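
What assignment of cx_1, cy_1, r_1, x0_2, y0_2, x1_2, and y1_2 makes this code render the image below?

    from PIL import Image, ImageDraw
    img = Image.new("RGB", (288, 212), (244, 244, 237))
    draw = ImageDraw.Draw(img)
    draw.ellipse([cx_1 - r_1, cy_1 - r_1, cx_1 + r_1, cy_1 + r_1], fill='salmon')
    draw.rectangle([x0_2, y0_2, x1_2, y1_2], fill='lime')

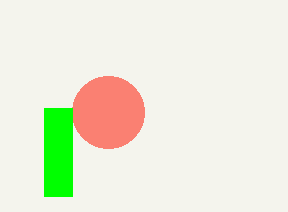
cx_1 = 108; cy_1 = 112; r_1 = 36; x0_2 = 44; y0_2 = 108; x1_2 = 72; y1_2 = 196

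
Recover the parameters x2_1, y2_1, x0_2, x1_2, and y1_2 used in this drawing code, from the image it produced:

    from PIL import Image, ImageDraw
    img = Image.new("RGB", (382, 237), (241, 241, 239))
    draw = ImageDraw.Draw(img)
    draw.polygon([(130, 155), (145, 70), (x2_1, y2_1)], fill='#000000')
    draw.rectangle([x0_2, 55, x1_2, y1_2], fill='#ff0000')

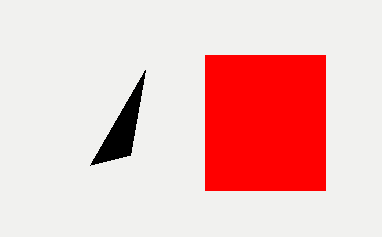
x2_1 = 90, y2_1 = 165, x0_2 = 205, x1_2 = 325, y1_2 = 190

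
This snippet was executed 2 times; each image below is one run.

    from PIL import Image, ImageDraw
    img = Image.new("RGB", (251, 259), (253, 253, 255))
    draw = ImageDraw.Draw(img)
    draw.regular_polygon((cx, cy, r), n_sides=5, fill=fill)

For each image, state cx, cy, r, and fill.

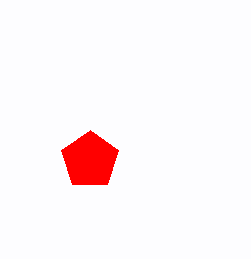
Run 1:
cx = 90
cy = 160
r = 30
fill = 'red'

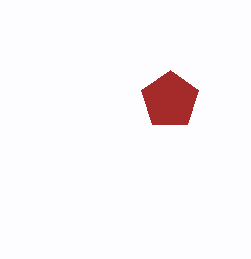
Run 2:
cx = 170
cy = 100
r = 30
fill = 'brown'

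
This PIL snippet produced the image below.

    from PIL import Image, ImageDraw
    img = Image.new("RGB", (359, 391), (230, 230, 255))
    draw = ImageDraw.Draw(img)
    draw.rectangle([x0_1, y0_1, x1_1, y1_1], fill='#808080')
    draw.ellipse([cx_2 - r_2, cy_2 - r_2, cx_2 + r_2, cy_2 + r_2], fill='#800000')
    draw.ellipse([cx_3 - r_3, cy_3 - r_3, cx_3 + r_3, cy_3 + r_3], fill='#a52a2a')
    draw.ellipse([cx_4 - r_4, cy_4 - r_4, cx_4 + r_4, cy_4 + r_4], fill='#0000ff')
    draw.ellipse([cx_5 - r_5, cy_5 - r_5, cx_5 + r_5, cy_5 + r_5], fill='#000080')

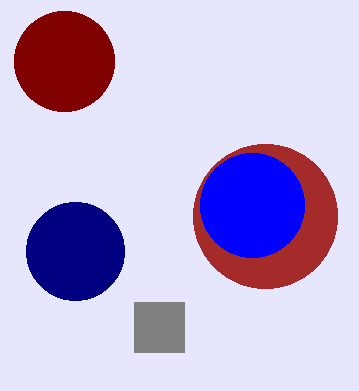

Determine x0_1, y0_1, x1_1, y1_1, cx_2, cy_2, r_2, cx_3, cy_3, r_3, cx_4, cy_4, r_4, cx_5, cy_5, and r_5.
x0_1 = 134, y0_1 = 302, x1_1 = 184, y1_1 = 352, cx_2 = 64, cy_2 = 61, r_2 = 50, cx_3 = 265, cy_3 = 216, r_3 = 72, cx_4 = 252, cy_4 = 205, r_4 = 52, cx_5 = 75, cy_5 = 251, r_5 = 49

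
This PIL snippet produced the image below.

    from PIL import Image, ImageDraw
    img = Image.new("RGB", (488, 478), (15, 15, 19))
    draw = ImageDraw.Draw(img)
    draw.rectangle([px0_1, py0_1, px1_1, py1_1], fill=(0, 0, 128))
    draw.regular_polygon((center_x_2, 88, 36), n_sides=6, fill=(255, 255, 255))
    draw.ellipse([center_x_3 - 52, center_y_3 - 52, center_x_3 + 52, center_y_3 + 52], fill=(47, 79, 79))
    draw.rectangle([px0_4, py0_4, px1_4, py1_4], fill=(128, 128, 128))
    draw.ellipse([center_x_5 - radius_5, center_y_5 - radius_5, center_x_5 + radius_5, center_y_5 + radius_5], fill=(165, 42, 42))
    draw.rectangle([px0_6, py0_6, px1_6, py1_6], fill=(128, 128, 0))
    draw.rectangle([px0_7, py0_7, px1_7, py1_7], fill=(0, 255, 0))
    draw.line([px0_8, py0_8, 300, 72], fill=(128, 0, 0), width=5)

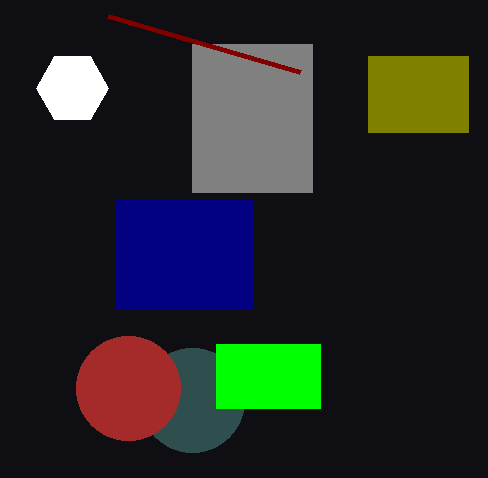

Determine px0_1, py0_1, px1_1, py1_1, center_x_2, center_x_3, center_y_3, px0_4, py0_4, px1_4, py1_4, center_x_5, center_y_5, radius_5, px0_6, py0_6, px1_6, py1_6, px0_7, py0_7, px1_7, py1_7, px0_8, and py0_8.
px0_1 = 116
py0_1 = 200
px1_1 = 252
py1_1 = 308
center_x_2 = 72
center_x_3 = 192
center_y_3 = 400
px0_4 = 192
py0_4 = 44
px1_4 = 312
py1_4 = 192
center_x_5 = 128
center_y_5 = 388
radius_5 = 52
px0_6 = 368
py0_6 = 56
px1_6 = 468
py1_6 = 132
px0_7 = 216
py0_7 = 344
px1_7 = 320
py1_7 = 408
px0_8 = 108
py0_8 = 16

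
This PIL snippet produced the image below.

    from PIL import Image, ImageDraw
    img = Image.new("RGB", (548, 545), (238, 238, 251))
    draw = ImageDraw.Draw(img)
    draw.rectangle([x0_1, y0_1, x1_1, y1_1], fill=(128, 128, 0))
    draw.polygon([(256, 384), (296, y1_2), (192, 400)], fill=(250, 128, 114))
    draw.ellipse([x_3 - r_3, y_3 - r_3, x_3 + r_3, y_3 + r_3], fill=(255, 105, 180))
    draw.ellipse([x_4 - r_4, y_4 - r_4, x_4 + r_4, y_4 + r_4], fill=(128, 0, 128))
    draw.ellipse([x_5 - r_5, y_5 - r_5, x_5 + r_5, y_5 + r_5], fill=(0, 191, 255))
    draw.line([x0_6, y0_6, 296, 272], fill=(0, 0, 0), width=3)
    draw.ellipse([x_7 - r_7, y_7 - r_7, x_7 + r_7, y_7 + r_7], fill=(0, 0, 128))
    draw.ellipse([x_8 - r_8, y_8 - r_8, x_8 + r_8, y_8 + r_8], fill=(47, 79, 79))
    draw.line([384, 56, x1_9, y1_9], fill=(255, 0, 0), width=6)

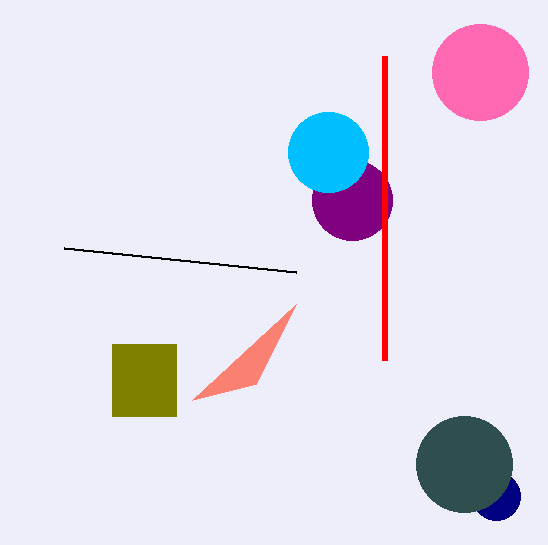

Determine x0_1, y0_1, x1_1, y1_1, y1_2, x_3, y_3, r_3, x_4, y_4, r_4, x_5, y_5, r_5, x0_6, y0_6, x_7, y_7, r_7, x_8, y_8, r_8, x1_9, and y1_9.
x0_1 = 112; y0_1 = 344; x1_1 = 176; y1_1 = 416; y1_2 = 304; x_3 = 480; y_3 = 72; r_3 = 48; x_4 = 352; y_4 = 200; r_4 = 40; x_5 = 328; y_5 = 152; r_5 = 40; x0_6 = 64; y0_6 = 248; x_7 = 496; y_7 = 496; r_7 = 24; x_8 = 464; y_8 = 464; r_8 = 48; x1_9 = 384; y1_9 = 360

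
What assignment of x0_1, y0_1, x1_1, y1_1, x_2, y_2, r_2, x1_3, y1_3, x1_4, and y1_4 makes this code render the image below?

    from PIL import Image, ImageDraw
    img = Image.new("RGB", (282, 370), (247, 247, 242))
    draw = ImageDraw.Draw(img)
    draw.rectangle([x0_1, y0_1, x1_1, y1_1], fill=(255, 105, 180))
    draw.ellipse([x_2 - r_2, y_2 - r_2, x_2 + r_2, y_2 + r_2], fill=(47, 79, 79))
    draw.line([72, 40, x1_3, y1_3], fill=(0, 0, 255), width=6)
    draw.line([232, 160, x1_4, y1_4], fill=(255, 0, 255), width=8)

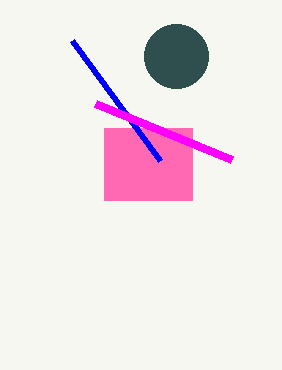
x0_1 = 104
y0_1 = 128
x1_1 = 192
y1_1 = 200
x_2 = 176
y_2 = 56
r_2 = 32
x1_3 = 160
y1_3 = 160
x1_4 = 96
y1_4 = 104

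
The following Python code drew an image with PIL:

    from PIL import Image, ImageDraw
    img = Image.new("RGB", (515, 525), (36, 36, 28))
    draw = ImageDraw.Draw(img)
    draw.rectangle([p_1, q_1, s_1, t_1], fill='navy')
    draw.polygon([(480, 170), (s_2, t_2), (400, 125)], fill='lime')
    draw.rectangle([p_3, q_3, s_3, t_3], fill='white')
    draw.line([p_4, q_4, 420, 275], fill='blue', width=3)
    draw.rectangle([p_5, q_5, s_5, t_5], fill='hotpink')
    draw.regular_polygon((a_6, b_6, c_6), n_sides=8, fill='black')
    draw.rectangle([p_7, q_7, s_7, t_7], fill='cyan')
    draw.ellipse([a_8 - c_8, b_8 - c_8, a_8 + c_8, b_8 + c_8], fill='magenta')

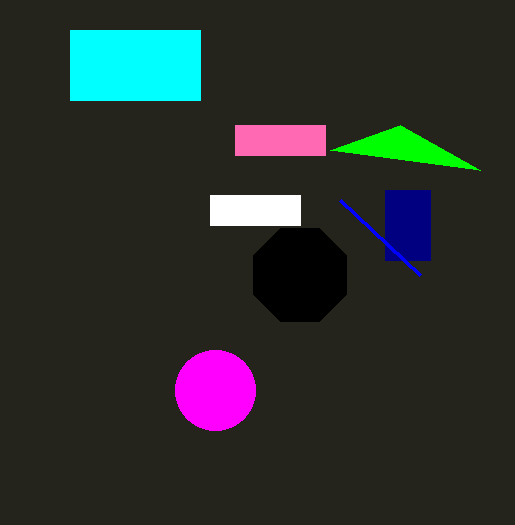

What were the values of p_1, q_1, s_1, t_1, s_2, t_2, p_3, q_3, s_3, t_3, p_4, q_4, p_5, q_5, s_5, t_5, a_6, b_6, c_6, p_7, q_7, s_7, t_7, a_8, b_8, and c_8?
p_1 = 385, q_1 = 190, s_1 = 430, t_1 = 260, s_2 = 330, t_2 = 150, p_3 = 210, q_3 = 195, s_3 = 300, t_3 = 225, p_4 = 340, q_4 = 200, p_5 = 235, q_5 = 125, s_5 = 325, t_5 = 155, a_6 = 300, b_6 = 275, c_6 = 50, p_7 = 70, q_7 = 30, s_7 = 200, t_7 = 100, a_8 = 215, b_8 = 390, c_8 = 40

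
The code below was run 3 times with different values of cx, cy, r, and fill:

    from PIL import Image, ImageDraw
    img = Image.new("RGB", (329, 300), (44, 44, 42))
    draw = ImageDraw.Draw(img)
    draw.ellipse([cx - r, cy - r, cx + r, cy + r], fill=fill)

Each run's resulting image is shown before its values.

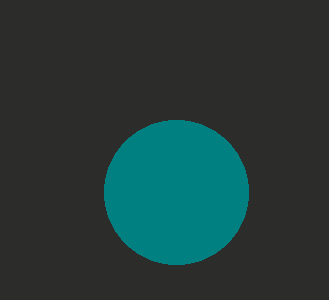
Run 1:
cx = 176
cy = 192
r = 72
fill = 'teal'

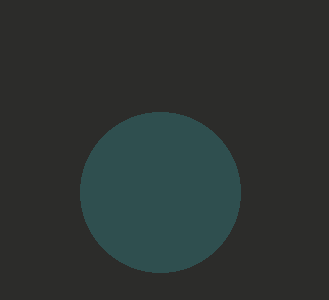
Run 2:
cx = 160; cy = 192; r = 80; fill = 'darkslategray'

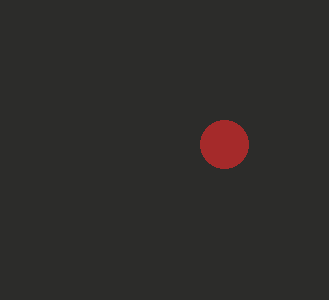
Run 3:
cx = 224; cy = 144; r = 24; fill = 'brown'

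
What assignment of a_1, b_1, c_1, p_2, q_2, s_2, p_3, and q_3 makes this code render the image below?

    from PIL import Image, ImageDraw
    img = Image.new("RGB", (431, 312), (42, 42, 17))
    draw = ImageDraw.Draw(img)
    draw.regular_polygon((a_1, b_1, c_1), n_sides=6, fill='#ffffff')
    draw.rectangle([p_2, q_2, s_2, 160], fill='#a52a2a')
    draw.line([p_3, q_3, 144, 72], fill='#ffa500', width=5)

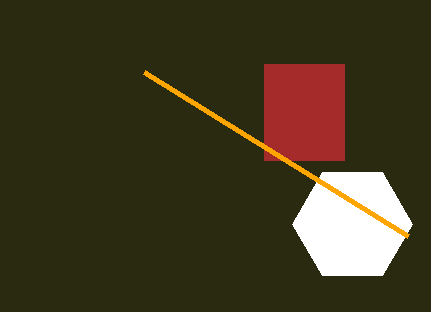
a_1 = 352
b_1 = 224
c_1 = 60
p_2 = 264
q_2 = 64
s_2 = 344
p_3 = 408
q_3 = 236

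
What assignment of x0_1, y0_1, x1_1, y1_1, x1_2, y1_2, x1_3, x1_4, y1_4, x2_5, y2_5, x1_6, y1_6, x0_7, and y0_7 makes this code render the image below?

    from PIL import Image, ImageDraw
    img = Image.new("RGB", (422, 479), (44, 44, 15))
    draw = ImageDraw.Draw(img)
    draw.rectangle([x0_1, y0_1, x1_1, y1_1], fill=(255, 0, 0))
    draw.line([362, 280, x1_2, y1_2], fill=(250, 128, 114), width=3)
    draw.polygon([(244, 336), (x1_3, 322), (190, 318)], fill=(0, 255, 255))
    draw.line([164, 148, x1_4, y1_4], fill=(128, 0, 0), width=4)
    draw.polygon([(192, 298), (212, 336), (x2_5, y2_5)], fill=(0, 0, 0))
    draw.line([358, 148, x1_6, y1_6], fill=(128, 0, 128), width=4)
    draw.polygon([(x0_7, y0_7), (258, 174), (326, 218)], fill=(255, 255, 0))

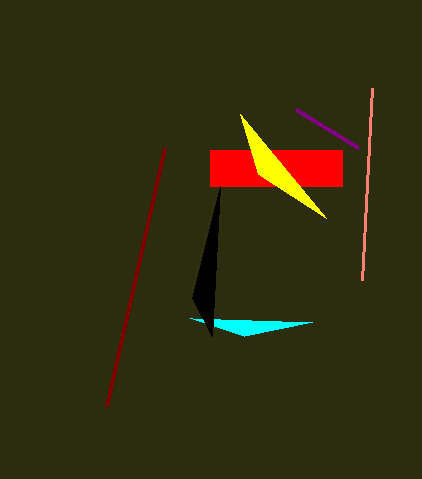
x0_1 = 210, y0_1 = 150, x1_1 = 342, y1_1 = 186, x1_2 = 372, y1_2 = 88, x1_3 = 312, x1_4 = 106, y1_4 = 406, x2_5 = 220, y2_5 = 186, x1_6 = 296, y1_6 = 110, x0_7 = 240, y0_7 = 114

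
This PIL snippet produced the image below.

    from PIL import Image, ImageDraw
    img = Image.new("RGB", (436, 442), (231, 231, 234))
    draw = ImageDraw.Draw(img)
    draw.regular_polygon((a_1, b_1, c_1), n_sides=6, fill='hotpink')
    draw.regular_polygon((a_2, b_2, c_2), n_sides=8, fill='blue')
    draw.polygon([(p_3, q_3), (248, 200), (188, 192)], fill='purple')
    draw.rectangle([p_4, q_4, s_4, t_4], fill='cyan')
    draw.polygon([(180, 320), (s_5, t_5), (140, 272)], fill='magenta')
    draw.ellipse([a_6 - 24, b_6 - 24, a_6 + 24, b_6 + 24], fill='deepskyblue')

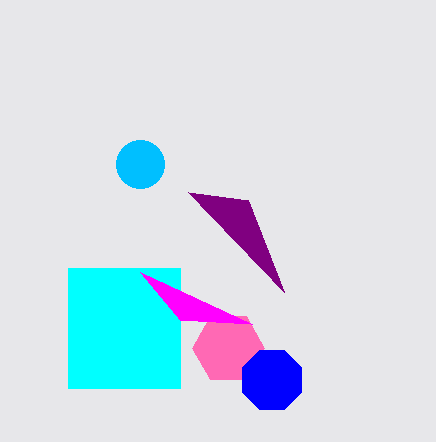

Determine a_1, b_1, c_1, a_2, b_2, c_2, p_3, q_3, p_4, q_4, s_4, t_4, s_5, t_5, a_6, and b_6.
a_1 = 228; b_1 = 348; c_1 = 36; a_2 = 272; b_2 = 380; c_2 = 32; p_3 = 284; q_3 = 292; p_4 = 68; q_4 = 268; s_4 = 180; t_4 = 388; s_5 = 252; t_5 = 324; a_6 = 140; b_6 = 164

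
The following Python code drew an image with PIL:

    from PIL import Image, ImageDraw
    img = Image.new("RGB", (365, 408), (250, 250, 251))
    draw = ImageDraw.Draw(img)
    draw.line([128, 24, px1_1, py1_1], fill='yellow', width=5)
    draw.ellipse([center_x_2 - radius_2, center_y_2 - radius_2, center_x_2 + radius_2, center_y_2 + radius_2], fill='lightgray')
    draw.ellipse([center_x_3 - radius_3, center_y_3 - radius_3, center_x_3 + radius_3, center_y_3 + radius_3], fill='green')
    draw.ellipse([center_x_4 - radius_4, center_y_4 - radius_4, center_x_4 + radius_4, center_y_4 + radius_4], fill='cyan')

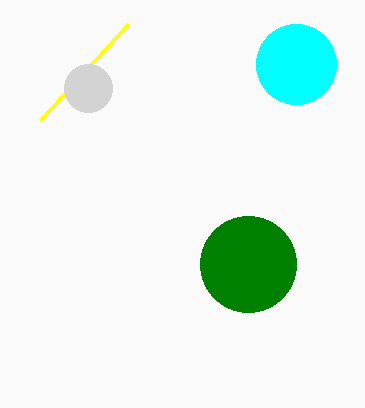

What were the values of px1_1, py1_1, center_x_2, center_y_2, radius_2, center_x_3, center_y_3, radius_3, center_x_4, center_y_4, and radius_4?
px1_1 = 40
py1_1 = 120
center_x_2 = 88
center_y_2 = 88
radius_2 = 24
center_x_3 = 248
center_y_3 = 264
radius_3 = 48
center_x_4 = 296
center_y_4 = 64
radius_4 = 40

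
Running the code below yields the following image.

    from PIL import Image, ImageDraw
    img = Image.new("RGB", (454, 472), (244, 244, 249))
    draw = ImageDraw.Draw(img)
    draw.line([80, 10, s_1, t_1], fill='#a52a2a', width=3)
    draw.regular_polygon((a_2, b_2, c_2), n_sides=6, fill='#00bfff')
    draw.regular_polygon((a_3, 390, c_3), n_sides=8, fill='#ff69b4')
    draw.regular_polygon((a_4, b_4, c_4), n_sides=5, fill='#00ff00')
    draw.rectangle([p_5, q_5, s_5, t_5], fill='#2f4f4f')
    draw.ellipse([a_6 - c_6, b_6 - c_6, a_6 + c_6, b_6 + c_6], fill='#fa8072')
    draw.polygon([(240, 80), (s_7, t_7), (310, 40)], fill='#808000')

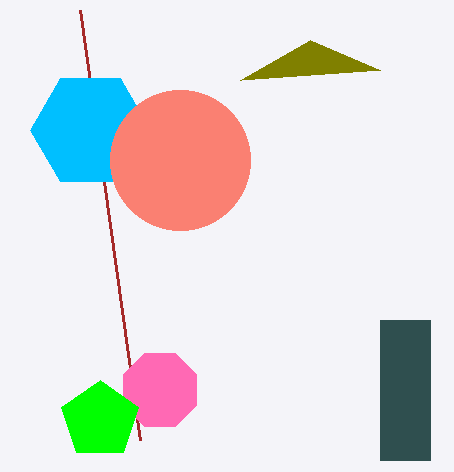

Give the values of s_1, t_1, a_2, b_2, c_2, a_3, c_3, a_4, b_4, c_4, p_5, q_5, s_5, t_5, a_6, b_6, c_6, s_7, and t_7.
s_1 = 140, t_1 = 440, a_2 = 90, b_2 = 130, c_2 = 60, a_3 = 160, c_3 = 40, a_4 = 100, b_4 = 420, c_4 = 40, p_5 = 380, q_5 = 320, s_5 = 430, t_5 = 460, a_6 = 180, b_6 = 160, c_6 = 70, s_7 = 380, t_7 = 70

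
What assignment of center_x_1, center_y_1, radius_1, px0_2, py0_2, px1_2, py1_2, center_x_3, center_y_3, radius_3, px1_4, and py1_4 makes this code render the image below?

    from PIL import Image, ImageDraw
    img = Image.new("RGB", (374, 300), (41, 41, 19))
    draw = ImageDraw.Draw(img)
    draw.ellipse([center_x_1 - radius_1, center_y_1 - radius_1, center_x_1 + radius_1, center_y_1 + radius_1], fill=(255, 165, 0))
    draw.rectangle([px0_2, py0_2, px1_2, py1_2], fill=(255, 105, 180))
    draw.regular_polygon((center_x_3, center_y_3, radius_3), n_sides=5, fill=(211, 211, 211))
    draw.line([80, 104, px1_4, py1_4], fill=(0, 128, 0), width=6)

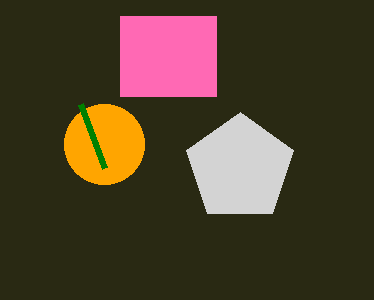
center_x_1 = 104, center_y_1 = 144, radius_1 = 40, px0_2 = 120, py0_2 = 16, px1_2 = 216, py1_2 = 96, center_x_3 = 240, center_y_3 = 168, radius_3 = 56, px1_4 = 104, py1_4 = 168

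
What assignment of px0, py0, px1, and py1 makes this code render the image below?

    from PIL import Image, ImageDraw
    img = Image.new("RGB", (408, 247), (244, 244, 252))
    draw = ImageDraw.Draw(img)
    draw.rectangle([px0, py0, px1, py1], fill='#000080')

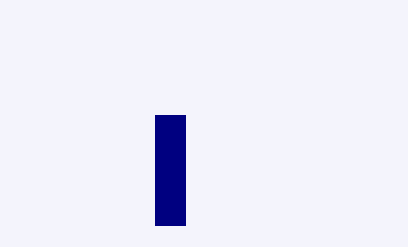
px0 = 155
py0 = 115
px1 = 185
py1 = 225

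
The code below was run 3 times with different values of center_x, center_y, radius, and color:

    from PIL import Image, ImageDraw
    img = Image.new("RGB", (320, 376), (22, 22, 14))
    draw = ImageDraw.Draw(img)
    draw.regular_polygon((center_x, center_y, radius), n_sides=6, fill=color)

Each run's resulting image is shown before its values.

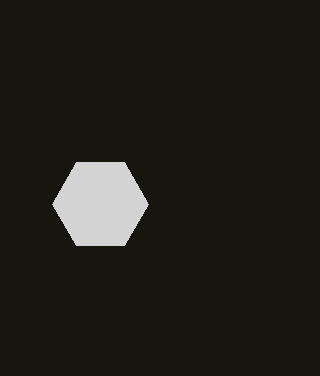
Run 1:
center_x = 100
center_y = 204
radius = 48
color = 'lightgray'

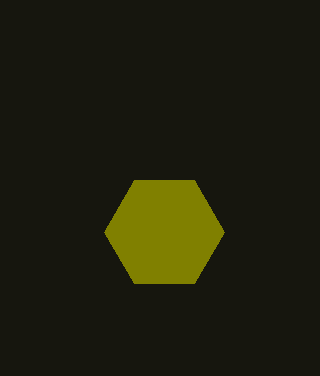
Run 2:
center_x = 164
center_y = 232
radius = 60
color = 'olive'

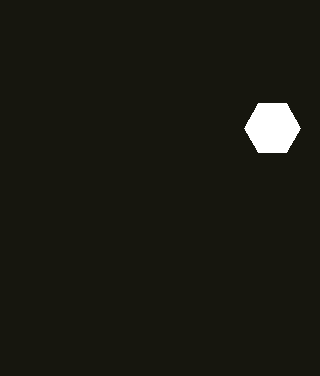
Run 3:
center_x = 272, center_y = 128, radius = 28, color = 'white'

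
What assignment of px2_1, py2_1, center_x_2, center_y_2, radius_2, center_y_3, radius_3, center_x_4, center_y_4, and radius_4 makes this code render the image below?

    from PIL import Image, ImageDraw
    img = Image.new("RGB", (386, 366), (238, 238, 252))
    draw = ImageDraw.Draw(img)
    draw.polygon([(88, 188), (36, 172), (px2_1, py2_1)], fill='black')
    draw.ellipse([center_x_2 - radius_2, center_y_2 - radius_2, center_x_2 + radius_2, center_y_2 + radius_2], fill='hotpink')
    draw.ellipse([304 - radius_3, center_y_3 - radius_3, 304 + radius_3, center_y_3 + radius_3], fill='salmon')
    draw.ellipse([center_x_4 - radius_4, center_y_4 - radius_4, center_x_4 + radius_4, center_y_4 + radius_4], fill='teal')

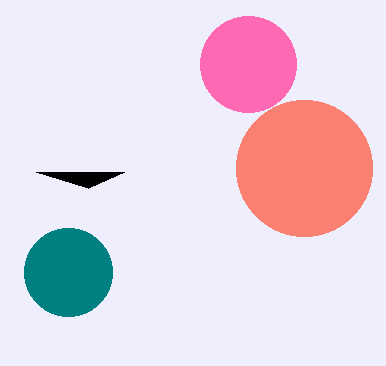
px2_1 = 124; py2_1 = 172; center_x_2 = 248; center_y_2 = 64; radius_2 = 48; center_y_3 = 168; radius_3 = 68; center_x_4 = 68; center_y_4 = 272; radius_4 = 44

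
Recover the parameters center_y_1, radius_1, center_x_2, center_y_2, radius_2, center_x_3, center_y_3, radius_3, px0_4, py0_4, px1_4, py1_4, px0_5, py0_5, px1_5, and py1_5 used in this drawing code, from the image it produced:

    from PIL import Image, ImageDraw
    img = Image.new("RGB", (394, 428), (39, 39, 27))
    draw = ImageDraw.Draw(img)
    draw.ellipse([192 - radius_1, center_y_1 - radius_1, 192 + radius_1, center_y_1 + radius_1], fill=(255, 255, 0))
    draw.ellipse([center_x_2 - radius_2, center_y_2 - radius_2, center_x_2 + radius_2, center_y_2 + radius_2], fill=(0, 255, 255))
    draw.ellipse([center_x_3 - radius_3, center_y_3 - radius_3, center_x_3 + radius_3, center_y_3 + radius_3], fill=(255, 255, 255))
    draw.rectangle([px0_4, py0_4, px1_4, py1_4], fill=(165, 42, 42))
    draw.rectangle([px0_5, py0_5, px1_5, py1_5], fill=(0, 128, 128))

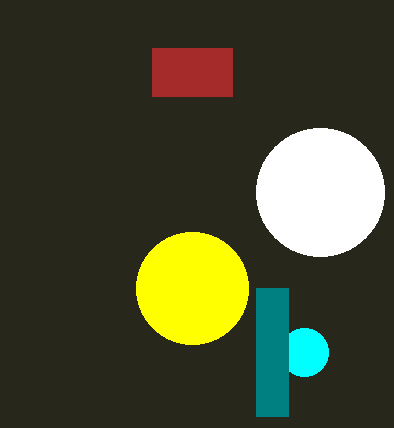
center_y_1 = 288; radius_1 = 56; center_x_2 = 304; center_y_2 = 352; radius_2 = 24; center_x_3 = 320; center_y_3 = 192; radius_3 = 64; px0_4 = 152; py0_4 = 48; px1_4 = 232; py1_4 = 96; px0_5 = 256; py0_5 = 288; px1_5 = 288; py1_5 = 416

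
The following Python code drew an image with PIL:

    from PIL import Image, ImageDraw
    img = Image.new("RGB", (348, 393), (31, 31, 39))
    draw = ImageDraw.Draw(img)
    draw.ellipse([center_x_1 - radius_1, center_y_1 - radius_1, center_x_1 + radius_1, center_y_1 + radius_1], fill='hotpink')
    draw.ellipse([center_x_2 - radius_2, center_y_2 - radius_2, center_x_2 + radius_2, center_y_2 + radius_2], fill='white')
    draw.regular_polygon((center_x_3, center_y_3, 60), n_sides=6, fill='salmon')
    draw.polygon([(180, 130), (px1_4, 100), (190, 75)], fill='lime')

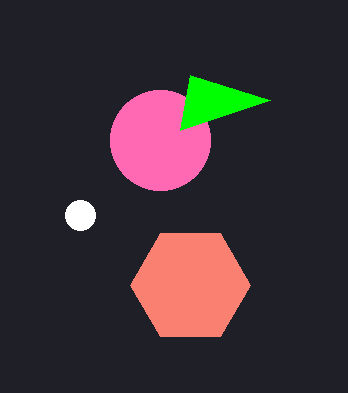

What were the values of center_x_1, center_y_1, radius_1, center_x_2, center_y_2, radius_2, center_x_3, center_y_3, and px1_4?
center_x_1 = 160, center_y_1 = 140, radius_1 = 50, center_x_2 = 80, center_y_2 = 215, radius_2 = 15, center_x_3 = 190, center_y_3 = 285, px1_4 = 270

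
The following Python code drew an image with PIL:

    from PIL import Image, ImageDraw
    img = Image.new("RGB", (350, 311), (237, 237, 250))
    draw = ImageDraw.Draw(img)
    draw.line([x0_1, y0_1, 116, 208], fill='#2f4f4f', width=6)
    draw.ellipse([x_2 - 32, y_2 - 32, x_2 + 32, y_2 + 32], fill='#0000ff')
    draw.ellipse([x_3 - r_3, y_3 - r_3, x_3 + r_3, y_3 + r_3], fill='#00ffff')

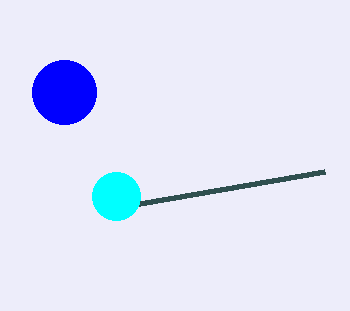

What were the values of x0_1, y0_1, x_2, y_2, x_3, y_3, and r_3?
x0_1 = 324, y0_1 = 172, x_2 = 64, y_2 = 92, x_3 = 116, y_3 = 196, r_3 = 24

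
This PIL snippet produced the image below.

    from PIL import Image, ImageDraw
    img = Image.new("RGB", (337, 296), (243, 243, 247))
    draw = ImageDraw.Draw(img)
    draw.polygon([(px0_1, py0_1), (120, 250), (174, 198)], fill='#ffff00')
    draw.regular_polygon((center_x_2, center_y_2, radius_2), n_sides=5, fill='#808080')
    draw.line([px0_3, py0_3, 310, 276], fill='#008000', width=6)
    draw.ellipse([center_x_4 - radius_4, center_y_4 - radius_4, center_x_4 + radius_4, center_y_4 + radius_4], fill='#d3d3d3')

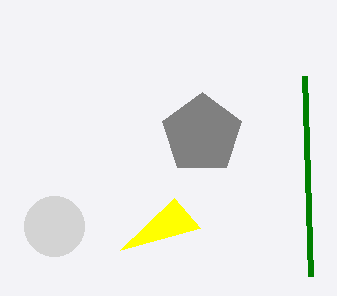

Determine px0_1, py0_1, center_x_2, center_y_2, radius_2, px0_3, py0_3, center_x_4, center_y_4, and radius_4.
px0_1 = 200; py0_1 = 228; center_x_2 = 202; center_y_2 = 134; radius_2 = 42; px0_3 = 304; py0_3 = 76; center_x_4 = 54; center_y_4 = 226; radius_4 = 30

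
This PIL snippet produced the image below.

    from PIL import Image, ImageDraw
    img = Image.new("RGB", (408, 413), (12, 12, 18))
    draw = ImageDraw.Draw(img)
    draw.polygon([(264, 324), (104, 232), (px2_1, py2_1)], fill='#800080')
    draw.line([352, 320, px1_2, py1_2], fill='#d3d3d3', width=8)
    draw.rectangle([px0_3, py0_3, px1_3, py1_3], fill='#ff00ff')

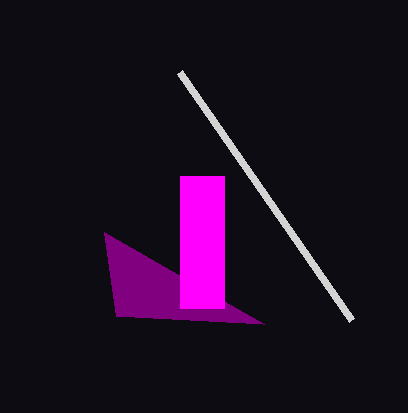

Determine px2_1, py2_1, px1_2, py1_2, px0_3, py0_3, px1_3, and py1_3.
px2_1 = 116, py2_1 = 316, px1_2 = 180, py1_2 = 72, px0_3 = 180, py0_3 = 176, px1_3 = 224, py1_3 = 308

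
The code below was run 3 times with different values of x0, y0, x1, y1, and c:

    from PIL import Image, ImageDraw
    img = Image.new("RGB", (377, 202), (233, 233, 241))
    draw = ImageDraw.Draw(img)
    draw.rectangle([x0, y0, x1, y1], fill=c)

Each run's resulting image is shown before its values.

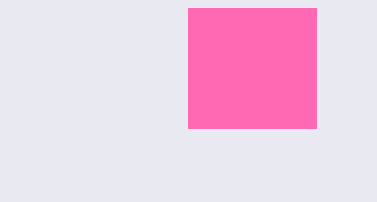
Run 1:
x0 = 188; y0 = 8; x1 = 316; y1 = 128; c = 'hotpink'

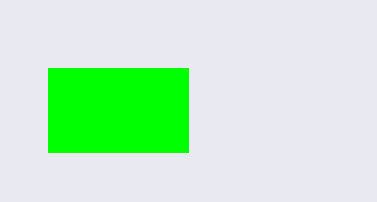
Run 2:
x0 = 48, y0 = 68, x1 = 188, y1 = 152, c = 'lime'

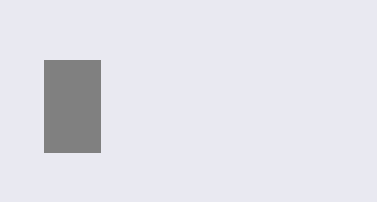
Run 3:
x0 = 44
y0 = 60
x1 = 100
y1 = 152
c = 'gray'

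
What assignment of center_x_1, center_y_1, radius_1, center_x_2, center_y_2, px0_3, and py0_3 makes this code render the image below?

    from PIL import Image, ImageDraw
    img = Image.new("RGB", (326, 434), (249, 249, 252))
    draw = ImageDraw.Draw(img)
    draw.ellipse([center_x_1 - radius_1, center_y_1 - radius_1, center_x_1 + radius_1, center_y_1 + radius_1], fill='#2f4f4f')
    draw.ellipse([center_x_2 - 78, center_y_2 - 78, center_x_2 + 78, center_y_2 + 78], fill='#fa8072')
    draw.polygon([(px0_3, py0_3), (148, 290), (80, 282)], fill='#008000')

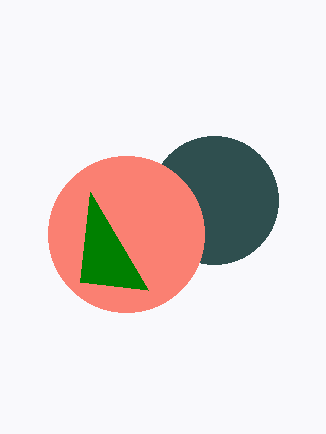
center_x_1 = 214; center_y_1 = 200; radius_1 = 64; center_x_2 = 126; center_y_2 = 234; px0_3 = 90; py0_3 = 192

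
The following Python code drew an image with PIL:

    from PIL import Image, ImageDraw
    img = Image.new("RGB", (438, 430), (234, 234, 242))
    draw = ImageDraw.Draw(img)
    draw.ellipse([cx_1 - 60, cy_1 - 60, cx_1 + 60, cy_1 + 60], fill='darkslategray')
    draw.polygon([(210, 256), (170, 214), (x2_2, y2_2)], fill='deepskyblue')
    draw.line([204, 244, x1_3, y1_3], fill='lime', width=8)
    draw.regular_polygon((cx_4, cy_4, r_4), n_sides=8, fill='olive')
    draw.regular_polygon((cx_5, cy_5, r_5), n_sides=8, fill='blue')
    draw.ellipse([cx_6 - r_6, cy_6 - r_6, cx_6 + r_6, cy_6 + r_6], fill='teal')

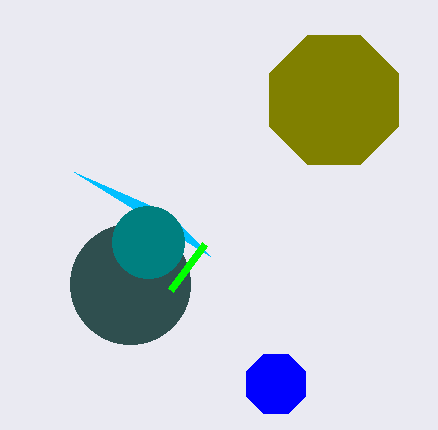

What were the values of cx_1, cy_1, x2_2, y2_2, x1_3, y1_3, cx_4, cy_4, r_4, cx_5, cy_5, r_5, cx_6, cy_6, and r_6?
cx_1 = 130
cy_1 = 284
x2_2 = 74
y2_2 = 172
x1_3 = 170
y1_3 = 290
cx_4 = 334
cy_4 = 100
r_4 = 70
cx_5 = 276
cy_5 = 384
r_5 = 32
cx_6 = 148
cy_6 = 242
r_6 = 36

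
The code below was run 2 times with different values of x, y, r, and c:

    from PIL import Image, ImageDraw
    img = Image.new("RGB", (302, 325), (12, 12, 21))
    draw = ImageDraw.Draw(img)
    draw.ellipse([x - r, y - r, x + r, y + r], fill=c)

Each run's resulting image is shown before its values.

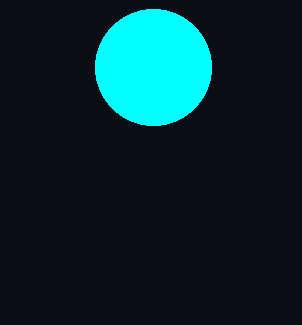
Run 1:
x = 153, y = 67, r = 58, c = 'cyan'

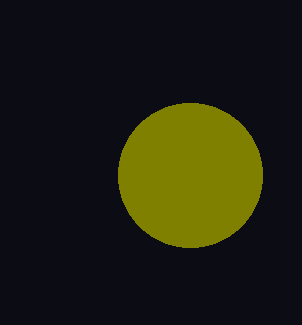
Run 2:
x = 190; y = 175; r = 72; c = 'olive'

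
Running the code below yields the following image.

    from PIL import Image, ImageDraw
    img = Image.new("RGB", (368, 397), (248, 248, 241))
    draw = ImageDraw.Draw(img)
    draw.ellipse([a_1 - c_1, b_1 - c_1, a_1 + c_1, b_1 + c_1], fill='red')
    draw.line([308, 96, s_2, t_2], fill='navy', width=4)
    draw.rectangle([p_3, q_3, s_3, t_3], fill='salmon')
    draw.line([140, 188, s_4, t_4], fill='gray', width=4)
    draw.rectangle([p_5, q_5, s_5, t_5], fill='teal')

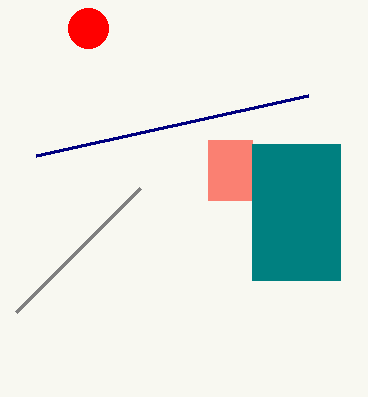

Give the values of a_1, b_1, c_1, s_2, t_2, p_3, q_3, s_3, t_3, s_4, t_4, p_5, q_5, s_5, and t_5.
a_1 = 88, b_1 = 28, c_1 = 20, s_2 = 36, t_2 = 156, p_3 = 208, q_3 = 140, s_3 = 252, t_3 = 200, s_4 = 16, t_4 = 312, p_5 = 252, q_5 = 144, s_5 = 340, t_5 = 280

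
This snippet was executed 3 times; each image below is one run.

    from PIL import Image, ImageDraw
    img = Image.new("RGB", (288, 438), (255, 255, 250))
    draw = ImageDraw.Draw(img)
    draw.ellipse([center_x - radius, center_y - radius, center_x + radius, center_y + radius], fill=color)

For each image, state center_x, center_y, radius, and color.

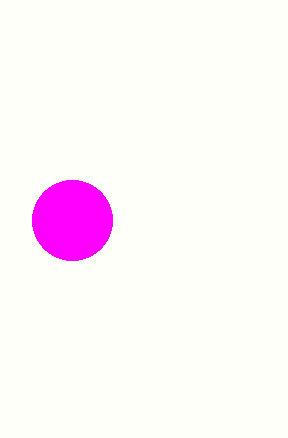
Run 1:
center_x = 72
center_y = 220
radius = 40
color = 'magenta'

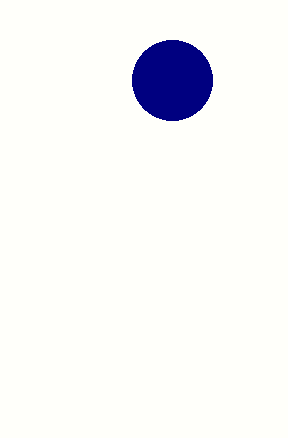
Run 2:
center_x = 172; center_y = 80; radius = 40; color = 'navy'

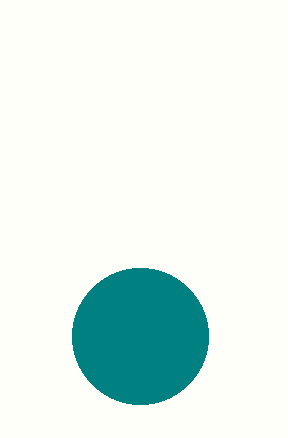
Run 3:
center_x = 140; center_y = 336; radius = 68; color = 'teal'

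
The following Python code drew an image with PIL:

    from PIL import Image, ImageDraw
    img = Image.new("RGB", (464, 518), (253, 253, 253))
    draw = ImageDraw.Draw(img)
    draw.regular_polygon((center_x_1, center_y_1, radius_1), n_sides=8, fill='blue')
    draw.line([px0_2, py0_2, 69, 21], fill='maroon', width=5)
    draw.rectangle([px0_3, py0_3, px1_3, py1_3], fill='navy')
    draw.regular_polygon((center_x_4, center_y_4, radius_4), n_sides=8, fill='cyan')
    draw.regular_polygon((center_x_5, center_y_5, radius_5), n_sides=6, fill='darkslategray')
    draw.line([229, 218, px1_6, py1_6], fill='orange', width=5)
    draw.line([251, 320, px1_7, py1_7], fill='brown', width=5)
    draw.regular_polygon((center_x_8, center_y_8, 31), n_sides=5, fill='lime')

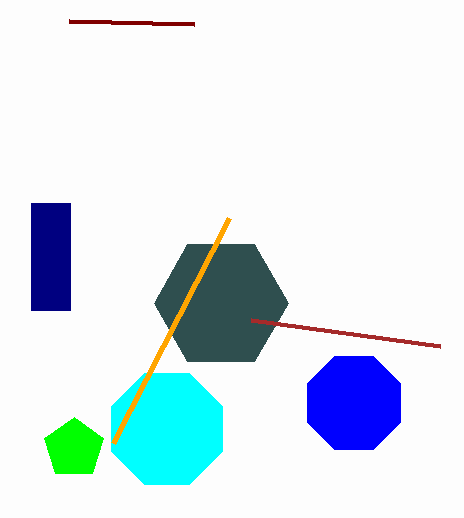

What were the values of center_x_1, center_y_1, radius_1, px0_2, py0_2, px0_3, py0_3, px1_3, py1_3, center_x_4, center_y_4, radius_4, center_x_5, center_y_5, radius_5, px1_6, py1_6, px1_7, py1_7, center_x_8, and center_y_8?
center_x_1 = 354, center_y_1 = 403, radius_1 = 50, px0_2 = 194, py0_2 = 24, px0_3 = 31, py0_3 = 203, px1_3 = 70, py1_3 = 310, center_x_4 = 167, center_y_4 = 429, radius_4 = 60, center_x_5 = 221, center_y_5 = 303, radius_5 = 67, px1_6 = 113, py1_6 = 443, px1_7 = 440, py1_7 = 346, center_x_8 = 74, center_y_8 = 448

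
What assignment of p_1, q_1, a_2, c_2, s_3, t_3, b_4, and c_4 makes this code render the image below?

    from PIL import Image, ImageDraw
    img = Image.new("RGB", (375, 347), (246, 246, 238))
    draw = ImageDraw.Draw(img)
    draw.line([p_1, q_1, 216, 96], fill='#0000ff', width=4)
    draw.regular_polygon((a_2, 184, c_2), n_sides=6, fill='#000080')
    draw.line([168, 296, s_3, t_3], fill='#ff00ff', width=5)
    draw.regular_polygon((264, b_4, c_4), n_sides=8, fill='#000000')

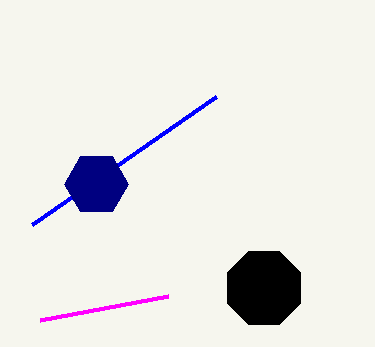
p_1 = 32, q_1 = 224, a_2 = 96, c_2 = 32, s_3 = 40, t_3 = 320, b_4 = 288, c_4 = 40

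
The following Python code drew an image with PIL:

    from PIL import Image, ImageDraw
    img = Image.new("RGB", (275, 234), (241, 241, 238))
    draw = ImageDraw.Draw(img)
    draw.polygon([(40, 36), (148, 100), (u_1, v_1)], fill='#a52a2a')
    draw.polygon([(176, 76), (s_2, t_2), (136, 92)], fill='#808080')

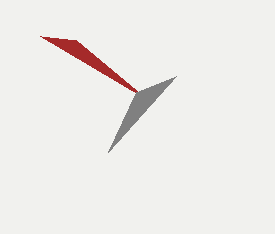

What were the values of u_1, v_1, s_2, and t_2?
u_1 = 76
v_1 = 40
s_2 = 108
t_2 = 152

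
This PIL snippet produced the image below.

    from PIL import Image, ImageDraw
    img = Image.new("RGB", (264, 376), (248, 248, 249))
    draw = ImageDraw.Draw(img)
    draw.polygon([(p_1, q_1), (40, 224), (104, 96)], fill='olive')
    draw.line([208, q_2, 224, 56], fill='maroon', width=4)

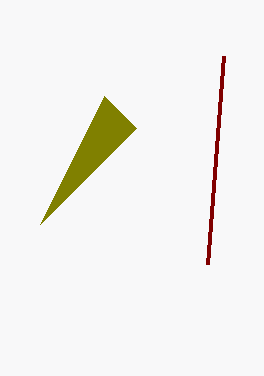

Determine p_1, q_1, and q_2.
p_1 = 136, q_1 = 128, q_2 = 264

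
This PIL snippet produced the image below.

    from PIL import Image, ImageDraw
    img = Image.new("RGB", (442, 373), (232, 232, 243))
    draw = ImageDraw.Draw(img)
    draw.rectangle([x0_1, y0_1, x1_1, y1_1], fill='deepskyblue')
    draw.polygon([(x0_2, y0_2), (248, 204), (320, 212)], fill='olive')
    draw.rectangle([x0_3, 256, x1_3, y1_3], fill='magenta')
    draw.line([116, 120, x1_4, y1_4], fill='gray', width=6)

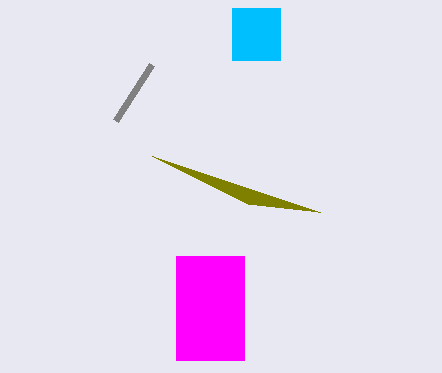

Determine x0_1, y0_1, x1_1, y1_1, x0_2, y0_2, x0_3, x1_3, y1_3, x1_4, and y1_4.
x0_1 = 232, y0_1 = 8, x1_1 = 280, y1_1 = 60, x0_2 = 152, y0_2 = 156, x0_3 = 176, x1_3 = 244, y1_3 = 360, x1_4 = 152, y1_4 = 64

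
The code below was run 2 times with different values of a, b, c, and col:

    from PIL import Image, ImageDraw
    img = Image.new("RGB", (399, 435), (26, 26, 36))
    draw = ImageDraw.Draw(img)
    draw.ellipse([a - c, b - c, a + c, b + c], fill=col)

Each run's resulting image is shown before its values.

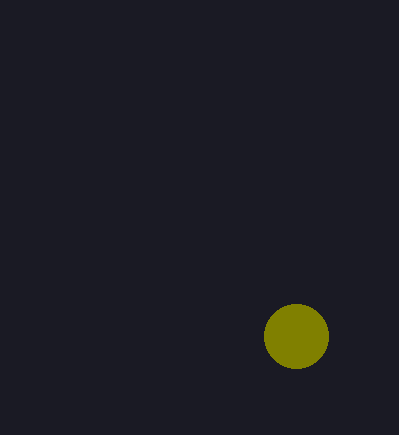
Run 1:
a = 296
b = 336
c = 32
col = 'olive'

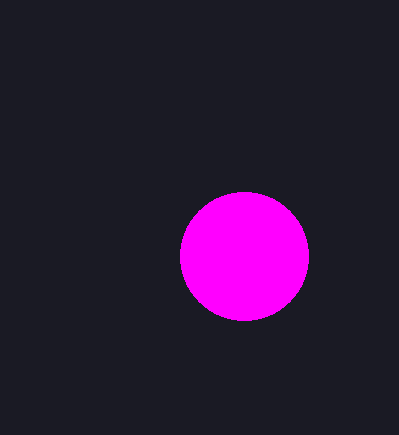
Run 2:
a = 244, b = 256, c = 64, col = 'magenta'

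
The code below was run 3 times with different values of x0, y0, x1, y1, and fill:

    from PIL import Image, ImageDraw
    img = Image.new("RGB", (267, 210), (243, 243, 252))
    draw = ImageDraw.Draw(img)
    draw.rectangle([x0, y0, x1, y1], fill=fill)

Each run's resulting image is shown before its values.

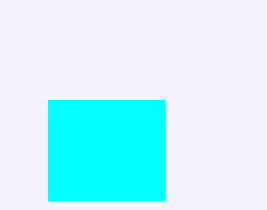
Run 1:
x0 = 48; y0 = 100; x1 = 164; y1 = 200; fill = 'cyan'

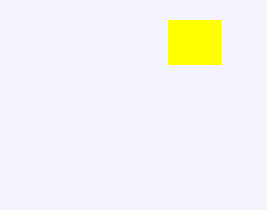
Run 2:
x0 = 168, y0 = 20, x1 = 220, y1 = 64, fill = 'yellow'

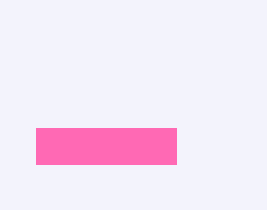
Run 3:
x0 = 36
y0 = 128
x1 = 176
y1 = 164
fill = 'hotpink'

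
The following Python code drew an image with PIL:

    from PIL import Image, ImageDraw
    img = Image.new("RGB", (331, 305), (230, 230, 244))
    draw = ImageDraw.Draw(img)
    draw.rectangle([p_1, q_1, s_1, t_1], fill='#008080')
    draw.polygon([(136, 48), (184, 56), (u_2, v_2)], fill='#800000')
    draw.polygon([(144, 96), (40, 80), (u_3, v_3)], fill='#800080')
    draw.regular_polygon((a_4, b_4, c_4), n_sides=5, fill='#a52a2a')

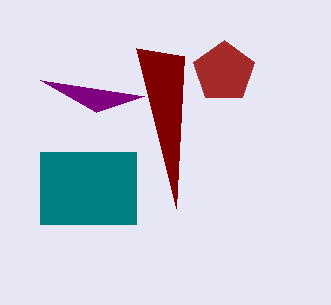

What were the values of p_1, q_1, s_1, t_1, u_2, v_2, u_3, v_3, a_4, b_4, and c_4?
p_1 = 40; q_1 = 152; s_1 = 136; t_1 = 224; u_2 = 176; v_2 = 208; u_3 = 96; v_3 = 112; a_4 = 224; b_4 = 72; c_4 = 32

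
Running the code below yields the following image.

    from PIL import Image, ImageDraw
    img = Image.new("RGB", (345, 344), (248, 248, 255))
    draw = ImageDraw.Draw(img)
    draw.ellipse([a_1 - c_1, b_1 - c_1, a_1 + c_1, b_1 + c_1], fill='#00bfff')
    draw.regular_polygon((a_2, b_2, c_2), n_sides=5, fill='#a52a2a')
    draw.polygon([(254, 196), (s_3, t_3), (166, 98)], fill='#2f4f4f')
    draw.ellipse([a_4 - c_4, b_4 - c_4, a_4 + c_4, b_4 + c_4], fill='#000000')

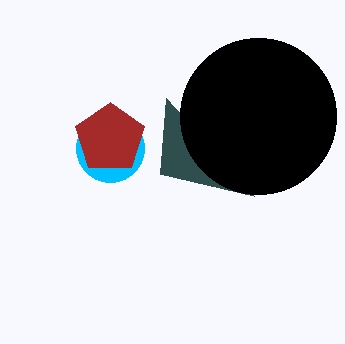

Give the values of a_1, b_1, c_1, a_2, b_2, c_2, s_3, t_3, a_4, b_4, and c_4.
a_1 = 110, b_1 = 148, c_1 = 34, a_2 = 110, b_2 = 138, c_2 = 36, s_3 = 160, t_3 = 174, a_4 = 258, b_4 = 116, c_4 = 78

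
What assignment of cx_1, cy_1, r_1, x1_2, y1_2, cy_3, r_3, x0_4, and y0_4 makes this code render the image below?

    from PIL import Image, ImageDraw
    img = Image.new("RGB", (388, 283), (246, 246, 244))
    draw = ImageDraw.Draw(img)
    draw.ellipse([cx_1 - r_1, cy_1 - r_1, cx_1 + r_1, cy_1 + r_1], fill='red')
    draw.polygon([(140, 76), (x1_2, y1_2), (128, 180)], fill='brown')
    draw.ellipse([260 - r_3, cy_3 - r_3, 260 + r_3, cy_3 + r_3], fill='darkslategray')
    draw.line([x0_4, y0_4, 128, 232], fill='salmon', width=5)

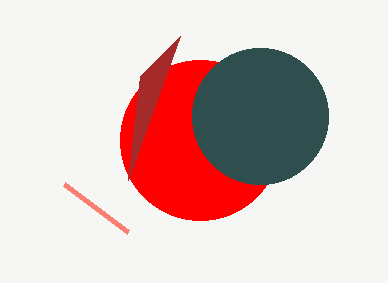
cx_1 = 200, cy_1 = 140, r_1 = 80, x1_2 = 180, y1_2 = 36, cy_3 = 116, r_3 = 68, x0_4 = 64, y0_4 = 184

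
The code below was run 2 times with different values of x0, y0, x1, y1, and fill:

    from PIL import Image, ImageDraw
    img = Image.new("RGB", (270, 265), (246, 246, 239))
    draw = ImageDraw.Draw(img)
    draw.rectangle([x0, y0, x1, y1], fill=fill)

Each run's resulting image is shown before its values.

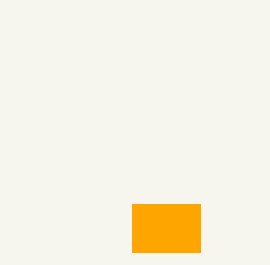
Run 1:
x0 = 132, y0 = 204, x1 = 200, y1 = 252, fill = 'orange'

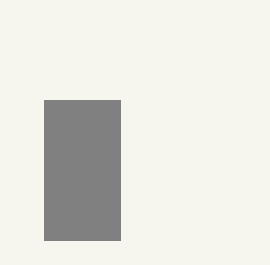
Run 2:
x0 = 44, y0 = 100, x1 = 120, y1 = 240, fill = 'gray'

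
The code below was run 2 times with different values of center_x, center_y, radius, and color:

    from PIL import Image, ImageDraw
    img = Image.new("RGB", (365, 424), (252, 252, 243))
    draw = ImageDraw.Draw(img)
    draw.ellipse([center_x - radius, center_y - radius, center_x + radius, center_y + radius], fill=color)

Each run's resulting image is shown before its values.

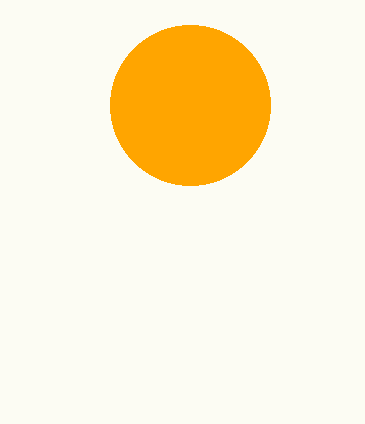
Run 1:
center_x = 190
center_y = 105
radius = 80
color = 'orange'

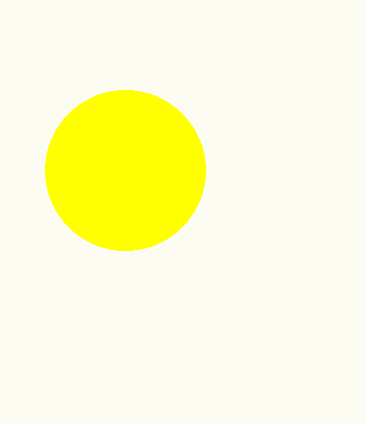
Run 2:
center_x = 125
center_y = 170
radius = 80
color = 'yellow'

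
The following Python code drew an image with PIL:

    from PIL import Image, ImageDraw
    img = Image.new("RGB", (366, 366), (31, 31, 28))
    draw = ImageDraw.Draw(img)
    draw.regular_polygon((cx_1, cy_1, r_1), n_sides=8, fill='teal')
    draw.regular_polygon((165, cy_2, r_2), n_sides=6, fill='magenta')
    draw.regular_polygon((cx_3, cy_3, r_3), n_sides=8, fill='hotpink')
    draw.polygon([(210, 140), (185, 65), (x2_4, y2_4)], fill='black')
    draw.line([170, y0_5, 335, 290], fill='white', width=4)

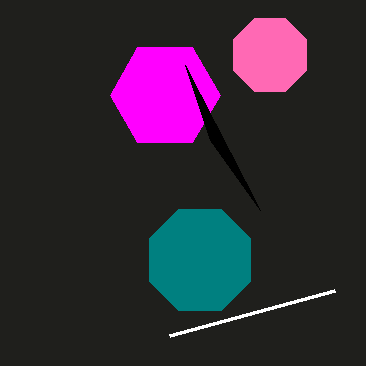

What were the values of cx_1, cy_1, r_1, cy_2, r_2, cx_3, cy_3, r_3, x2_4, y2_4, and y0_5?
cx_1 = 200
cy_1 = 260
r_1 = 55
cy_2 = 95
r_2 = 55
cx_3 = 270
cy_3 = 55
r_3 = 40
x2_4 = 260
y2_4 = 210
y0_5 = 335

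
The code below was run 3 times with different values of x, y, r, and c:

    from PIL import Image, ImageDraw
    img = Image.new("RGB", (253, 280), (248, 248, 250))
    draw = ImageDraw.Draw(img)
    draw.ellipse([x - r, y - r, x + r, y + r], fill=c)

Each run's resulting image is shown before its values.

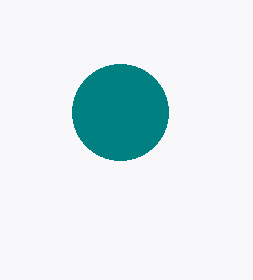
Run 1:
x = 120; y = 112; r = 48; c = 'teal'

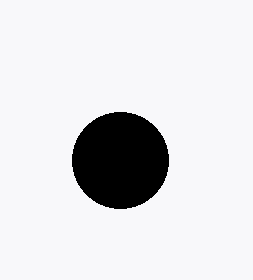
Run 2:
x = 120
y = 160
r = 48
c = 'black'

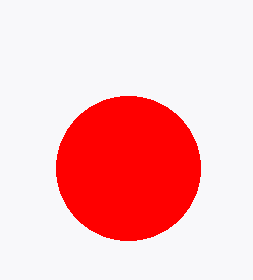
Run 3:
x = 128, y = 168, r = 72, c = 'red'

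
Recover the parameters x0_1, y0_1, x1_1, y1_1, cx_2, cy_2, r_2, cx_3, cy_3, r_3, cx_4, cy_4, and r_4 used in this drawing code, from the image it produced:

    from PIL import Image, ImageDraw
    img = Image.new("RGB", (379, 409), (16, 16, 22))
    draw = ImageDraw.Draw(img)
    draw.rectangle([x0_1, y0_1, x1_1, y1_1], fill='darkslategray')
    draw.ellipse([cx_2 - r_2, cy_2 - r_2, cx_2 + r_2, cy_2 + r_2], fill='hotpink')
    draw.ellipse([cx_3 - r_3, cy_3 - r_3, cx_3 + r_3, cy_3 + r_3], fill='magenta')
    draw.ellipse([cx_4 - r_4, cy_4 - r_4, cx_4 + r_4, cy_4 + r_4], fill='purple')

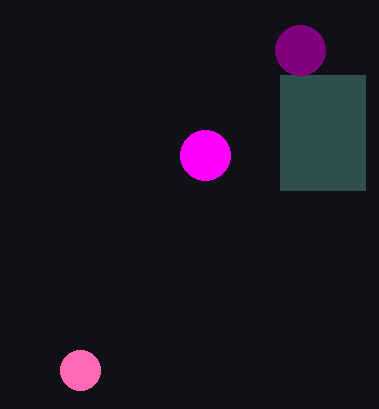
x0_1 = 280
y0_1 = 75
x1_1 = 365
y1_1 = 190
cx_2 = 80
cy_2 = 370
r_2 = 20
cx_3 = 205
cy_3 = 155
r_3 = 25
cx_4 = 300
cy_4 = 50
r_4 = 25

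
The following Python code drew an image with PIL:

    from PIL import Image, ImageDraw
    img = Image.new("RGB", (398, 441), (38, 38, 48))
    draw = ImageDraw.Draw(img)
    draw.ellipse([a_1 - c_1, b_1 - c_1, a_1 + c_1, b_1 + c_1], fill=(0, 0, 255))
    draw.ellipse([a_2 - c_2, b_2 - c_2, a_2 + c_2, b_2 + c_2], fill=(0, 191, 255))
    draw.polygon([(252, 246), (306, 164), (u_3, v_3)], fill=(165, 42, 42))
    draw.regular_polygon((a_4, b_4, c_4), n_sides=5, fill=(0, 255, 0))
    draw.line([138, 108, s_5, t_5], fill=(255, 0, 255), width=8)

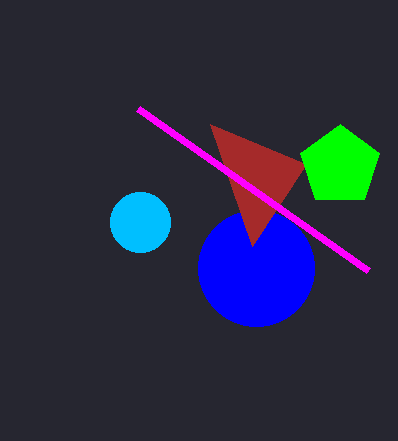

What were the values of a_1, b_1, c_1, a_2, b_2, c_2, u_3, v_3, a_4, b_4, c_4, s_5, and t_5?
a_1 = 256, b_1 = 268, c_1 = 58, a_2 = 140, b_2 = 222, c_2 = 30, u_3 = 210, v_3 = 124, a_4 = 340, b_4 = 166, c_4 = 42, s_5 = 368, t_5 = 270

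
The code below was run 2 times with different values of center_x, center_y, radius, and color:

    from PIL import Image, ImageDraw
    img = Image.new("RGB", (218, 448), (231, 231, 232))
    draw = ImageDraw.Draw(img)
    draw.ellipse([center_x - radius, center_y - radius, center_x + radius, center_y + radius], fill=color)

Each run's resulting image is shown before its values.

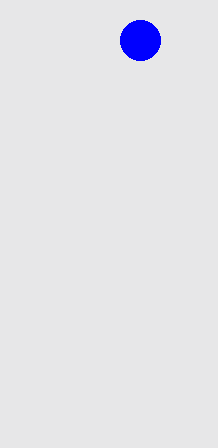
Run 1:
center_x = 140, center_y = 40, radius = 20, color = 'blue'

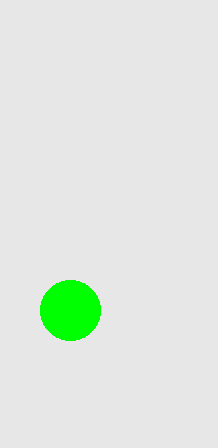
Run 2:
center_x = 70
center_y = 310
radius = 30
color = 'lime'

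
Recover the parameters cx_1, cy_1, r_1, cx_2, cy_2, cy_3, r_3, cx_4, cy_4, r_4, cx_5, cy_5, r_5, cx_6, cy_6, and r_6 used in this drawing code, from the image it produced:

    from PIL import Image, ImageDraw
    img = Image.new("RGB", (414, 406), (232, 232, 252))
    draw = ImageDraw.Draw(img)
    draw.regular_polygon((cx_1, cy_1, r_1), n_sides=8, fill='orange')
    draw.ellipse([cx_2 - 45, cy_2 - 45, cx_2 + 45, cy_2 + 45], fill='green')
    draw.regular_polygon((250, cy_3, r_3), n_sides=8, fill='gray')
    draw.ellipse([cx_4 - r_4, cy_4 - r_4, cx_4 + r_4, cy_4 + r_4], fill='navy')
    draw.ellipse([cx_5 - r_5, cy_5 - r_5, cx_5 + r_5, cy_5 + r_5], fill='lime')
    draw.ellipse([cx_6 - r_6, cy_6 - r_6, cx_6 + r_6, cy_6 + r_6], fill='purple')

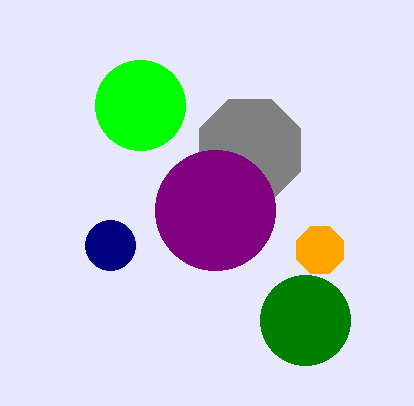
cx_1 = 320
cy_1 = 250
r_1 = 25
cx_2 = 305
cy_2 = 320
cy_3 = 150
r_3 = 55
cx_4 = 110
cy_4 = 245
r_4 = 25
cx_5 = 140
cy_5 = 105
r_5 = 45
cx_6 = 215
cy_6 = 210
r_6 = 60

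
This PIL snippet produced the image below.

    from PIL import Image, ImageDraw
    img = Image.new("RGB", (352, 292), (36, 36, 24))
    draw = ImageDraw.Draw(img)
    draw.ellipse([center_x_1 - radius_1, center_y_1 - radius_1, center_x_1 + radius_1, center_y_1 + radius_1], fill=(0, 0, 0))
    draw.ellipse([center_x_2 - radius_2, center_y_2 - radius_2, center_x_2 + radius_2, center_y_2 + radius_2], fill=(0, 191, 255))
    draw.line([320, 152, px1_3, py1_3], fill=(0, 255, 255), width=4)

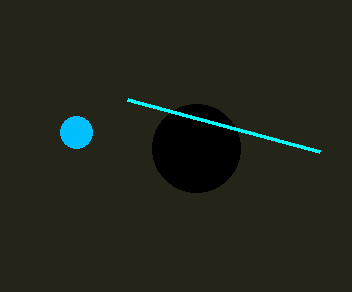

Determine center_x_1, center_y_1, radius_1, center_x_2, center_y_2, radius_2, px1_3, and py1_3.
center_x_1 = 196
center_y_1 = 148
radius_1 = 44
center_x_2 = 76
center_y_2 = 132
radius_2 = 16
px1_3 = 128
py1_3 = 100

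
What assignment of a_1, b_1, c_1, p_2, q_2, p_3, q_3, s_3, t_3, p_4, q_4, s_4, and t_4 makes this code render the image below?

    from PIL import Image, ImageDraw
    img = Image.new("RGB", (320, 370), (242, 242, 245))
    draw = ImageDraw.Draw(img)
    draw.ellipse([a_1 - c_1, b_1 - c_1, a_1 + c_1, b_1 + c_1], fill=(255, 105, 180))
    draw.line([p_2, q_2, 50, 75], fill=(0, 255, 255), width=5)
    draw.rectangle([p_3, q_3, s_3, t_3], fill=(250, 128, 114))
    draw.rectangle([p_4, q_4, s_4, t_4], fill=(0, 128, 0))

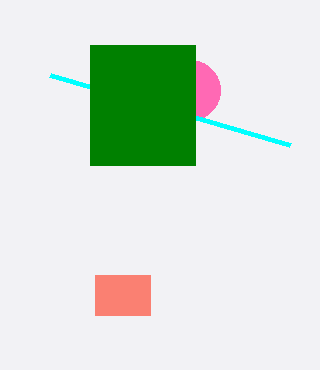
a_1 = 190
b_1 = 90
c_1 = 30
p_2 = 290
q_2 = 145
p_3 = 95
q_3 = 275
s_3 = 150
t_3 = 315
p_4 = 90
q_4 = 45
s_4 = 195
t_4 = 165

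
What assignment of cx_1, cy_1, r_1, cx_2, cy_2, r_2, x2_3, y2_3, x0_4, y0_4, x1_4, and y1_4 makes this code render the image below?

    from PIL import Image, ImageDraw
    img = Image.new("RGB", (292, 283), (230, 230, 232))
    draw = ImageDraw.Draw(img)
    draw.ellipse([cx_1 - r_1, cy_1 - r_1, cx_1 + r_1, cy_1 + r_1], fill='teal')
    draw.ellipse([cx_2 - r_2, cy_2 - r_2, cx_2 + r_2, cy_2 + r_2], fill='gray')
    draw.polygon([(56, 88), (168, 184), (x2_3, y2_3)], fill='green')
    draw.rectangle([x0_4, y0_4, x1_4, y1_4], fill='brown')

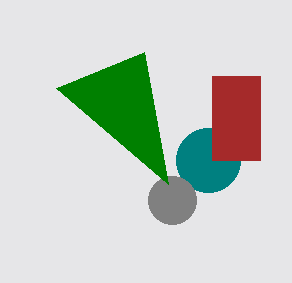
cx_1 = 208, cy_1 = 160, r_1 = 32, cx_2 = 172, cy_2 = 200, r_2 = 24, x2_3 = 144, y2_3 = 52, x0_4 = 212, y0_4 = 76, x1_4 = 260, y1_4 = 160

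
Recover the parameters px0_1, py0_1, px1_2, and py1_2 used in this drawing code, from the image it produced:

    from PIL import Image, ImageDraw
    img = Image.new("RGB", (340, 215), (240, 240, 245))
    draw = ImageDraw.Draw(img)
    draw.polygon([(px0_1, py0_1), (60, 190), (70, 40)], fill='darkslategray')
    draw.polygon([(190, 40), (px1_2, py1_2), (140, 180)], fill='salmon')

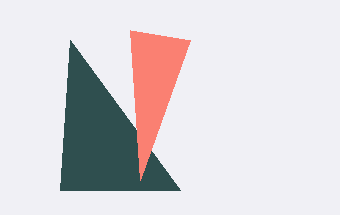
px0_1 = 180, py0_1 = 190, px1_2 = 130, py1_2 = 30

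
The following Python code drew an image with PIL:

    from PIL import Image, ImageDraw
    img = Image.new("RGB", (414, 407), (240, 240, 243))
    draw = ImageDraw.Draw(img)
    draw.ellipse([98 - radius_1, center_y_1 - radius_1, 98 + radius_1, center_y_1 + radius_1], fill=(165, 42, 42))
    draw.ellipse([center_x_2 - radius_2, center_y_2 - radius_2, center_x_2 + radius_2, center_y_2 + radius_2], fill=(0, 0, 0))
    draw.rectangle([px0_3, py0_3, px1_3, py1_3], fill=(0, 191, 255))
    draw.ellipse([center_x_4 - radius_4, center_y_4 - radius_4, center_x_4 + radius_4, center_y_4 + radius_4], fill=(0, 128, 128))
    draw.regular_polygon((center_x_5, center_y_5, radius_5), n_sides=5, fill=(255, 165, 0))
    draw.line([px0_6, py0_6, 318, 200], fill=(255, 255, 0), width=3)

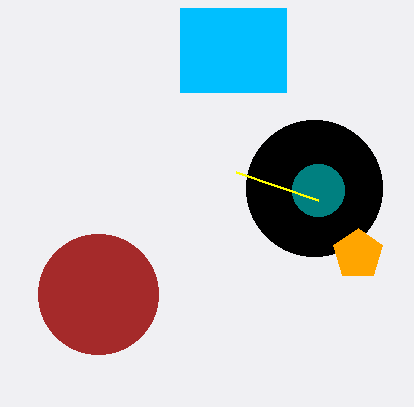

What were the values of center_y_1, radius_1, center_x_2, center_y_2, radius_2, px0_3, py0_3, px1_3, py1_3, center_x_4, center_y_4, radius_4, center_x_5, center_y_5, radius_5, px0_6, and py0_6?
center_y_1 = 294; radius_1 = 60; center_x_2 = 314; center_y_2 = 188; radius_2 = 68; px0_3 = 180; py0_3 = 8; px1_3 = 286; py1_3 = 92; center_x_4 = 318; center_y_4 = 190; radius_4 = 26; center_x_5 = 358; center_y_5 = 254; radius_5 = 26; px0_6 = 236; py0_6 = 172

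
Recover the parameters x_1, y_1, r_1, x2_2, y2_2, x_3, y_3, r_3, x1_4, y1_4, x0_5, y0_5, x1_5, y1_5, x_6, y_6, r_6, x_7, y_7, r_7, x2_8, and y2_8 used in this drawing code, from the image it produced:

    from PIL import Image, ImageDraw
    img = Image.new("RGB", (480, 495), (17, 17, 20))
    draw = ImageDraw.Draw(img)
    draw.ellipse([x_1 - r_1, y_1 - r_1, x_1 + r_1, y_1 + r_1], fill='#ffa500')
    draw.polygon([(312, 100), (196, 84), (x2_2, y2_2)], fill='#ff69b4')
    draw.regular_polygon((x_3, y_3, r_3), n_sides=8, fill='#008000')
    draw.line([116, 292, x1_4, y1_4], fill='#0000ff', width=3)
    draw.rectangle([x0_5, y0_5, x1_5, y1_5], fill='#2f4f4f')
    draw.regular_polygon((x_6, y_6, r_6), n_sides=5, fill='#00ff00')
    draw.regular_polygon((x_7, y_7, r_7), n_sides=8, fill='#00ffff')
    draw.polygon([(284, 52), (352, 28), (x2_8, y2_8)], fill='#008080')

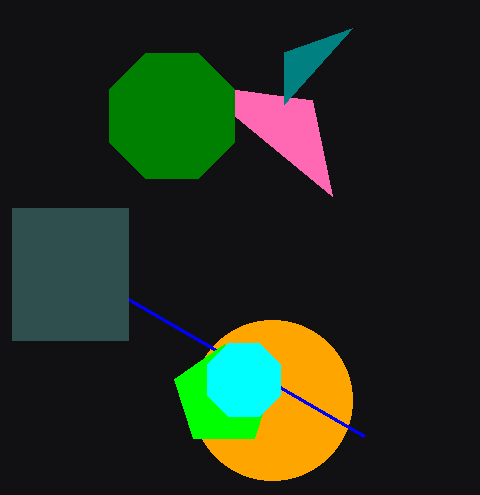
x_1 = 272, y_1 = 400, r_1 = 80, x2_2 = 332, y2_2 = 196, x_3 = 172, y_3 = 116, r_3 = 68, x1_4 = 364, y1_4 = 436, x0_5 = 12, y0_5 = 208, x1_5 = 128, y1_5 = 340, x_6 = 224, y_6 = 396, r_6 = 52, x_7 = 244, y_7 = 380, r_7 = 40, x2_8 = 284, y2_8 = 104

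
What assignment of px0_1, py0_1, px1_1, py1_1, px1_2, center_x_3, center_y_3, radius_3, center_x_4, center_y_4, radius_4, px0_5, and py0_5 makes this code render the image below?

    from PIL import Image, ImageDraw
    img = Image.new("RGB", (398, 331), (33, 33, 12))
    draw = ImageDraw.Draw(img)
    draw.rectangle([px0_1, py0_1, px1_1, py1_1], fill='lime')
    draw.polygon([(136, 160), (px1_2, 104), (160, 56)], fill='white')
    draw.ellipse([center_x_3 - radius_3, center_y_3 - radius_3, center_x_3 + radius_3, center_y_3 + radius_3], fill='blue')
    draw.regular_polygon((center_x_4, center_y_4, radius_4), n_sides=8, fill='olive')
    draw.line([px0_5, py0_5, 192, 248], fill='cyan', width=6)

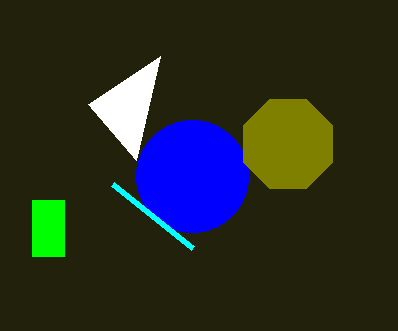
px0_1 = 32
py0_1 = 200
px1_1 = 64
py1_1 = 256
px1_2 = 88
center_x_3 = 192
center_y_3 = 176
radius_3 = 56
center_x_4 = 288
center_y_4 = 144
radius_4 = 48
px0_5 = 112
py0_5 = 184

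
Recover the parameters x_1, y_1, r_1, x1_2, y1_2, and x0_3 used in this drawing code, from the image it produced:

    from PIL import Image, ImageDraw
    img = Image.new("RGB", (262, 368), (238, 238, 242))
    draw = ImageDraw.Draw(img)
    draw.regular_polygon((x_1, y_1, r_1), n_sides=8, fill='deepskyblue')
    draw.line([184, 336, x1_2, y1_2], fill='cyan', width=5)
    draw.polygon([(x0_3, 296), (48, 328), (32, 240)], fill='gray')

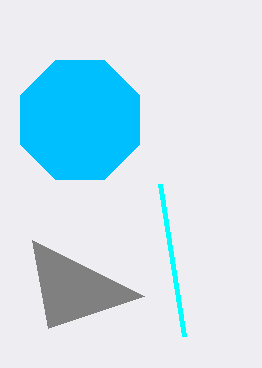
x_1 = 80; y_1 = 120; r_1 = 64; x1_2 = 160; y1_2 = 184; x0_3 = 144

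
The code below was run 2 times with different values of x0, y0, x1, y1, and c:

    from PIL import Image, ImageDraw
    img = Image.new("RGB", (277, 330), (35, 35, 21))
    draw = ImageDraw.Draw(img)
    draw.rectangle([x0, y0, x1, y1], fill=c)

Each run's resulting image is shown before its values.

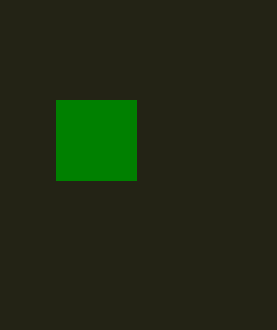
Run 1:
x0 = 56
y0 = 100
x1 = 136
y1 = 180
c = 'green'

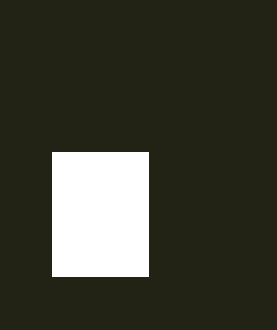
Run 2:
x0 = 52; y0 = 152; x1 = 148; y1 = 276; c = 'white'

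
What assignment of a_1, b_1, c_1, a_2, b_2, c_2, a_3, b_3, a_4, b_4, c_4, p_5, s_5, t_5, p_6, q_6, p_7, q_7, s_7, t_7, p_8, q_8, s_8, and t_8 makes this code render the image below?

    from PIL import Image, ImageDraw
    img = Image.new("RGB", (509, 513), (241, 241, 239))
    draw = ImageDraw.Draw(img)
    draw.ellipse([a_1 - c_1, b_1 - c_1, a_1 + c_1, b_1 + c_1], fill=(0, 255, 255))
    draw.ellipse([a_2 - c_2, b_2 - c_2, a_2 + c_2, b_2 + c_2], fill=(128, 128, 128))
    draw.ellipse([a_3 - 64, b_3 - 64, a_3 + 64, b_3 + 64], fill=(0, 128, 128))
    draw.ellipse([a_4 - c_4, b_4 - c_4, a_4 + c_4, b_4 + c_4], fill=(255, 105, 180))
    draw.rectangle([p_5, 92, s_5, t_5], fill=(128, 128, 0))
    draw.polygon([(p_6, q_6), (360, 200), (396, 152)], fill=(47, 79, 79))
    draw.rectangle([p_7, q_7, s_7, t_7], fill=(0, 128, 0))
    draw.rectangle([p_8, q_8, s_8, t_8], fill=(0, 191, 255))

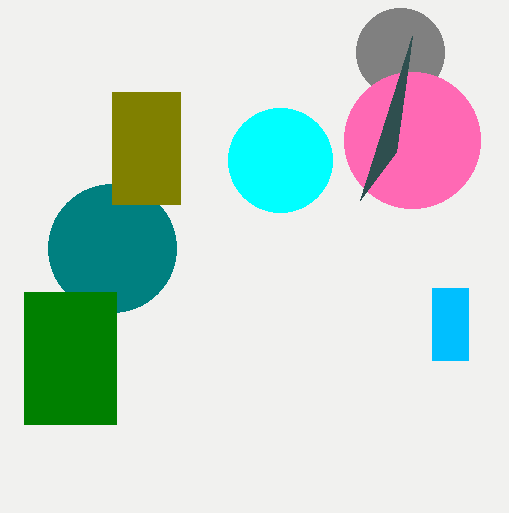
a_1 = 280
b_1 = 160
c_1 = 52
a_2 = 400
b_2 = 52
c_2 = 44
a_3 = 112
b_3 = 248
a_4 = 412
b_4 = 140
c_4 = 68
p_5 = 112
s_5 = 180
t_5 = 204
p_6 = 412
q_6 = 36
p_7 = 24
q_7 = 292
s_7 = 116
t_7 = 424
p_8 = 432
q_8 = 288
s_8 = 468
t_8 = 360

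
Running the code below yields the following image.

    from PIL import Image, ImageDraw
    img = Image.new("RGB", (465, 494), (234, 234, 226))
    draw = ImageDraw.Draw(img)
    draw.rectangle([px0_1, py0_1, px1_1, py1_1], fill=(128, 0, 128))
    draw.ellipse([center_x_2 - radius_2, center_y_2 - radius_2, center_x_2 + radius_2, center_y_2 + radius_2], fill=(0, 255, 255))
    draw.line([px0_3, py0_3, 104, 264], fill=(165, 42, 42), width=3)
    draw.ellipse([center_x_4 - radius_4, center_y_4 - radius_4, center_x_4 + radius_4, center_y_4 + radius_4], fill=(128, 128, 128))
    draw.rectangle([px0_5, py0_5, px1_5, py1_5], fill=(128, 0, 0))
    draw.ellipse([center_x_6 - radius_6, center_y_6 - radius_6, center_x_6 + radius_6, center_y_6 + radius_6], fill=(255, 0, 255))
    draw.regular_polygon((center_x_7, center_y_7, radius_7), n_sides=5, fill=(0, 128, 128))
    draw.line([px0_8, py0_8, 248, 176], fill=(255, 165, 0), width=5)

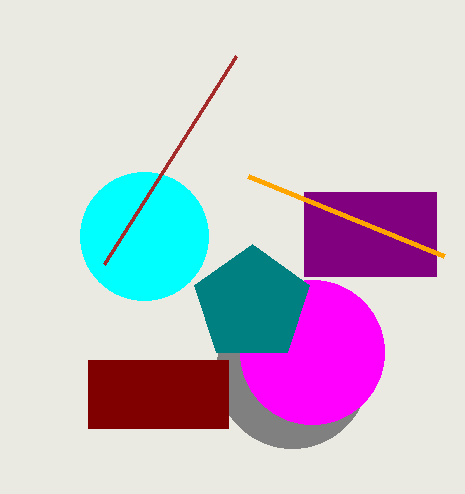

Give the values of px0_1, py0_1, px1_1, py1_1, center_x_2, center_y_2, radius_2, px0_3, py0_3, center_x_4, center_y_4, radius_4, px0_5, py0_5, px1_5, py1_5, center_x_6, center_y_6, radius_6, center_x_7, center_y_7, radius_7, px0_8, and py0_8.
px0_1 = 304; py0_1 = 192; px1_1 = 436; py1_1 = 276; center_x_2 = 144; center_y_2 = 236; radius_2 = 64; px0_3 = 236; py0_3 = 56; center_x_4 = 292; center_y_4 = 372; radius_4 = 76; px0_5 = 88; py0_5 = 360; px1_5 = 228; py1_5 = 428; center_x_6 = 312; center_y_6 = 352; radius_6 = 72; center_x_7 = 252; center_y_7 = 304; radius_7 = 60; px0_8 = 444; py0_8 = 256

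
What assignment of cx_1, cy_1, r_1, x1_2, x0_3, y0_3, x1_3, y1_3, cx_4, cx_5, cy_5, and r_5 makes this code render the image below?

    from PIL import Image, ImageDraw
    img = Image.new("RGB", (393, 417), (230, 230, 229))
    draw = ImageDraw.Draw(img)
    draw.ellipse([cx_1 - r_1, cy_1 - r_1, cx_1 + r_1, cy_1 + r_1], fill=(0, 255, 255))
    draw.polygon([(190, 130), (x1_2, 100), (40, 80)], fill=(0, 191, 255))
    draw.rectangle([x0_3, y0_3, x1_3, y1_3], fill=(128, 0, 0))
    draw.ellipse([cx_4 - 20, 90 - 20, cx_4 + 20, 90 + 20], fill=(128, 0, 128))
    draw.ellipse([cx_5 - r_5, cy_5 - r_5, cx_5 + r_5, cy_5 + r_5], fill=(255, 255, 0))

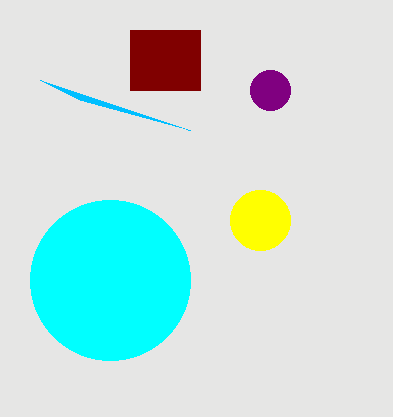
cx_1 = 110
cy_1 = 280
r_1 = 80
x1_2 = 80
x0_3 = 130
y0_3 = 30
x1_3 = 200
y1_3 = 90
cx_4 = 270
cx_5 = 260
cy_5 = 220
r_5 = 30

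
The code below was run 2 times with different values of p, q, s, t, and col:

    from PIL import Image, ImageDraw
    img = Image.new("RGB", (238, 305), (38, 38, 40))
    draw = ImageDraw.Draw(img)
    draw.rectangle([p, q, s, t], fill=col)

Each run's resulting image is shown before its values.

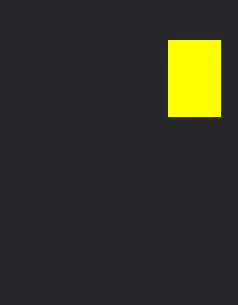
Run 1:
p = 168
q = 40
s = 220
t = 116
col = 'yellow'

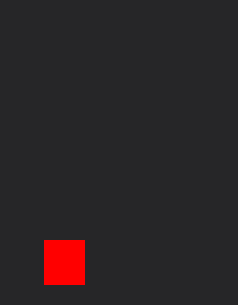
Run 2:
p = 44, q = 240, s = 84, t = 284, col = 'red'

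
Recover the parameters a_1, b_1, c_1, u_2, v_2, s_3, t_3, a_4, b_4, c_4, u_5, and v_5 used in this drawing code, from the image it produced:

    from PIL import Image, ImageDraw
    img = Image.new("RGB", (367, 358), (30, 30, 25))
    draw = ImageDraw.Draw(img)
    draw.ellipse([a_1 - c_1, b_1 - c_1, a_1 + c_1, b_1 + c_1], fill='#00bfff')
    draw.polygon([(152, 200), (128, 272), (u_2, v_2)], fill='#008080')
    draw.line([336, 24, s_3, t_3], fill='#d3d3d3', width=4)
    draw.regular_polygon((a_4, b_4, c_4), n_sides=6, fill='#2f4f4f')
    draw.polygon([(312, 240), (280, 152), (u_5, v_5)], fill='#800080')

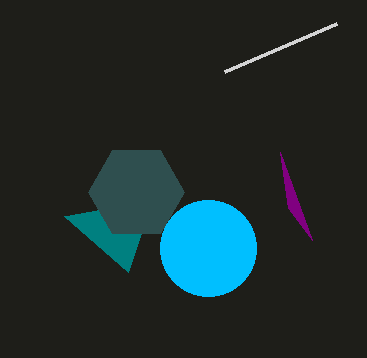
a_1 = 208
b_1 = 248
c_1 = 48
u_2 = 64
v_2 = 216
s_3 = 224
t_3 = 72
a_4 = 136
b_4 = 192
c_4 = 48
u_5 = 288
v_5 = 208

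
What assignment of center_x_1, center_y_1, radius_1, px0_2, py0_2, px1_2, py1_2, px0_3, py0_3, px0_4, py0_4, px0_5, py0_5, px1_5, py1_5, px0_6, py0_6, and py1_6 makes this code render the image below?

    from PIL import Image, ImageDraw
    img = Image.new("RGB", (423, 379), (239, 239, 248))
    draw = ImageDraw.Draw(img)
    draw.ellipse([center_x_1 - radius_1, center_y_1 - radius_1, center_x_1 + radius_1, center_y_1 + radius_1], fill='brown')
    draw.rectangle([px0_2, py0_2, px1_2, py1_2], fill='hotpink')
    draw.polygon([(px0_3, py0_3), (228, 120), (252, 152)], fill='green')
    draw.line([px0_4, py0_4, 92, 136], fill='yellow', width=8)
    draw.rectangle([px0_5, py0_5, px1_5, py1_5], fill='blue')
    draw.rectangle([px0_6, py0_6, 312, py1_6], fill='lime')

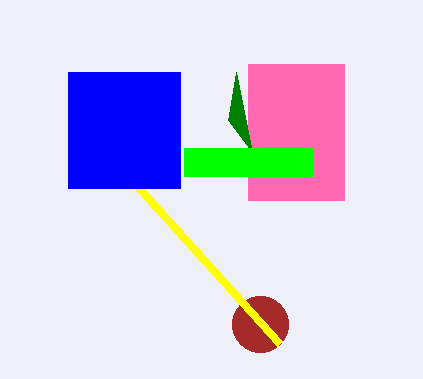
center_x_1 = 260
center_y_1 = 324
radius_1 = 28
px0_2 = 248
py0_2 = 64
px1_2 = 344
py1_2 = 200
px0_3 = 236
py0_3 = 72
px0_4 = 280
py0_4 = 344
px0_5 = 68
py0_5 = 72
px1_5 = 180
py1_5 = 188
px0_6 = 184
py0_6 = 148
py1_6 = 176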